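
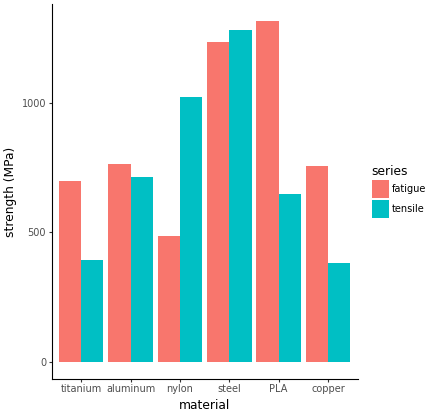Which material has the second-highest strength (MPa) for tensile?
Top 3 for tensile: steel ≈ 1200, nylon ≈ 1000, aluminum ≈ 800.

nylon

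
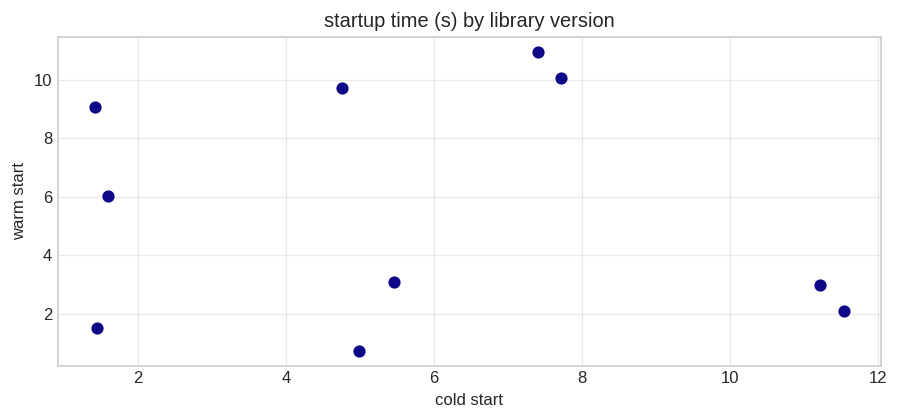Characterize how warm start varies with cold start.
Points are roughly uncorrelated; weak (|r| ≈ 0.1).

no clear correlation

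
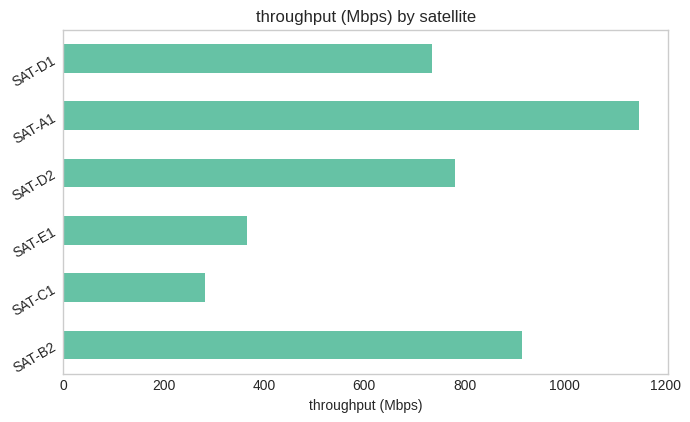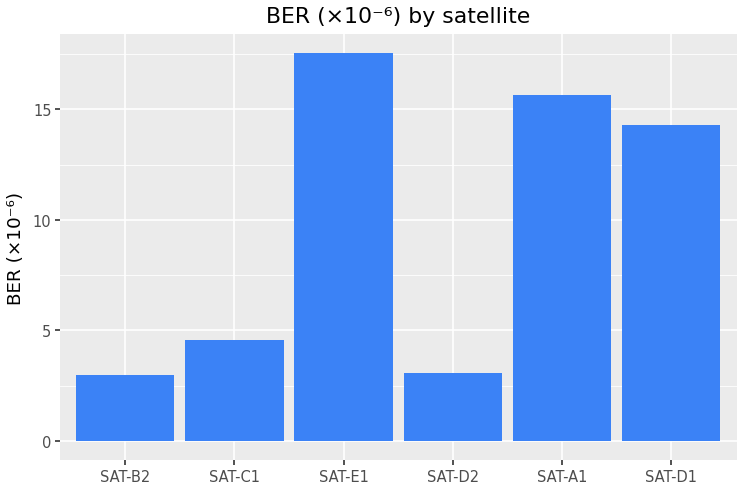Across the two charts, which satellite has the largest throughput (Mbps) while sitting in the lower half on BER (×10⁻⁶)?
SAT-B2

Chart 2 median BER (×10⁻⁶) ≈ 10; below-median satellites: SAT-B2, SAT-C1, SAT-D2. Among those, SAT-B2 has the highest throughput (Mbps) (≈ 1000).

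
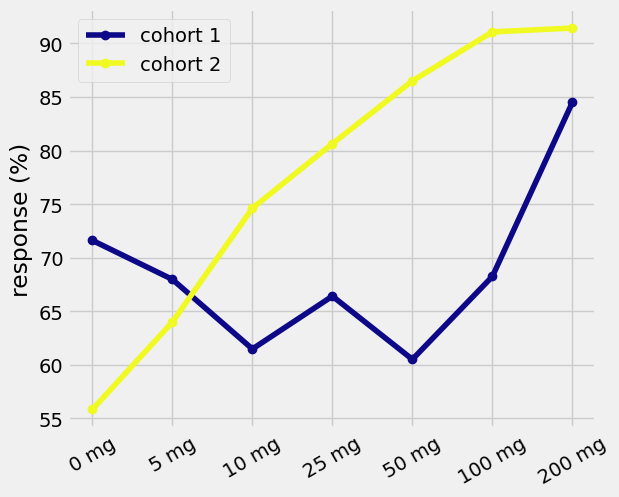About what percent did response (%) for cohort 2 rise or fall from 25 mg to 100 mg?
≈ +12.5%

25 mg ≈ 80, 100 mg ≈ 90; (90 − 80) / 80 ≈ +12.5%.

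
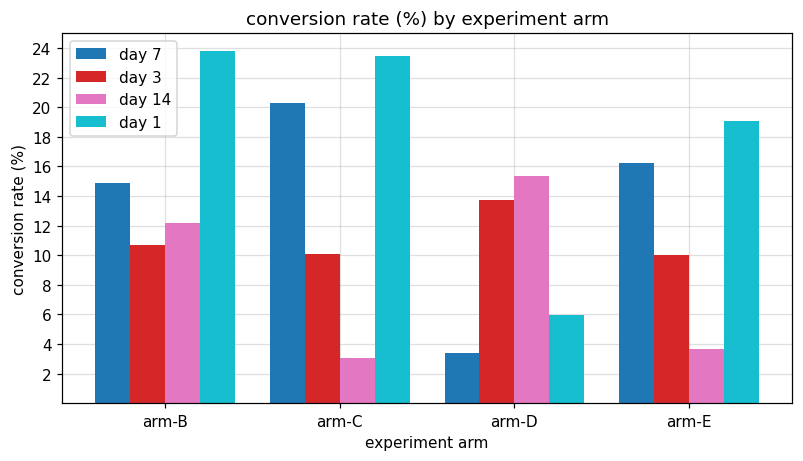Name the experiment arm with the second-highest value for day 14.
arm-B

Top 3 for day 14: arm-D ≈ 16, arm-B ≈ 12, arm-E ≈ 4.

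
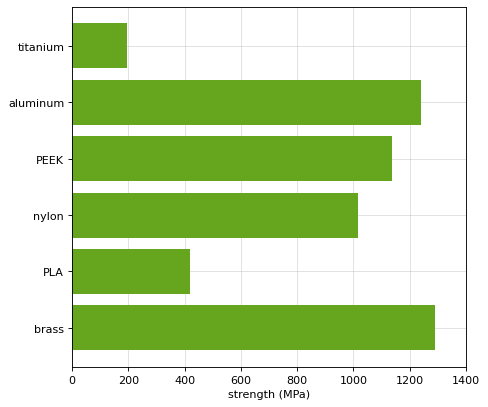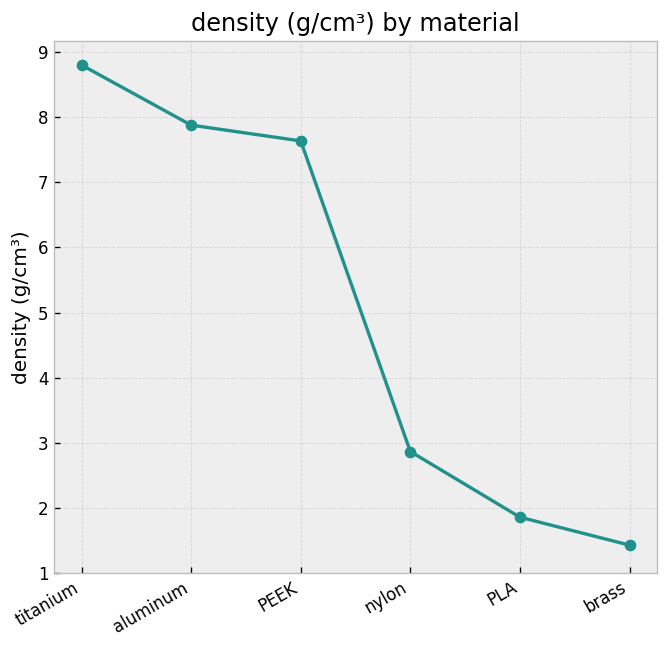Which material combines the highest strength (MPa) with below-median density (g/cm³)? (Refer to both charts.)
brass

Chart 2 median density (g/cm³) ≈ 5; below-median materials: nylon, PLA, brass. Among those, brass has the highest strength (MPa) (≈ 1200).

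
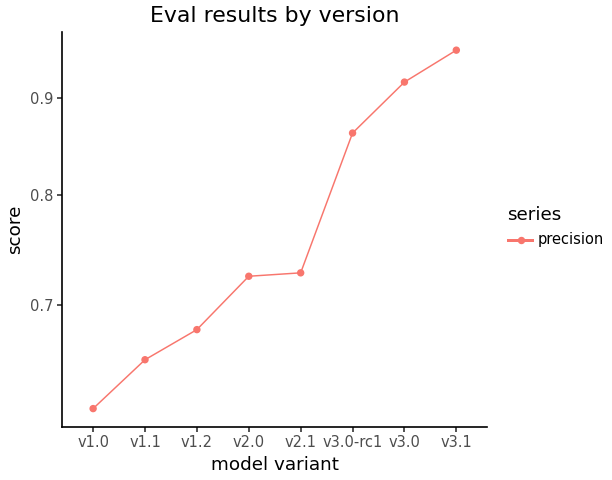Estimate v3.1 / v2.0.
≈ 1.27×

v3.1 ≈ 0.95, v2.0 ≈ 0.75; 0.95/0.75 ≈ 1.27.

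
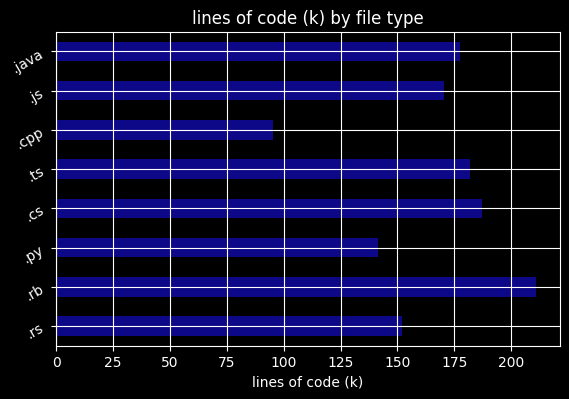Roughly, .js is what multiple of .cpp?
.js ≈ 180, .cpp ≈ 100; 180/100 ≈ 1.8.

≈ 1.8×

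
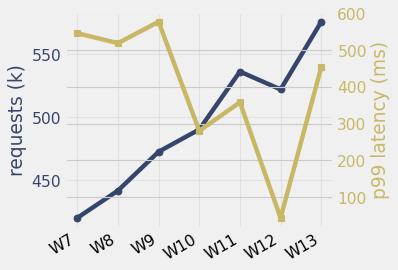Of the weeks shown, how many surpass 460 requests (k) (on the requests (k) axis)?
Above 460: W9, W10, W11, W12, W13.

5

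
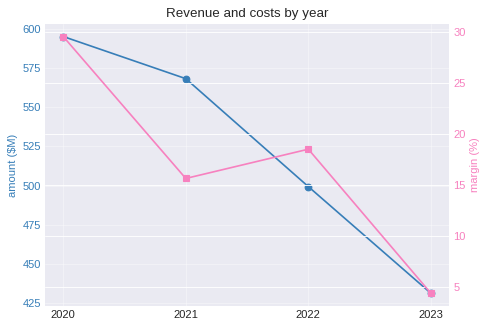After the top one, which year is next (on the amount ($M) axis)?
Top 3 (on the amount ($M) axis): 2020 ≈ 600, 2021 ≈ 560, 2022 ≈ 500.

2021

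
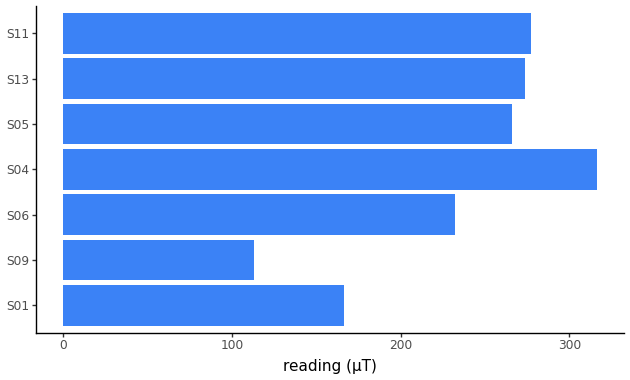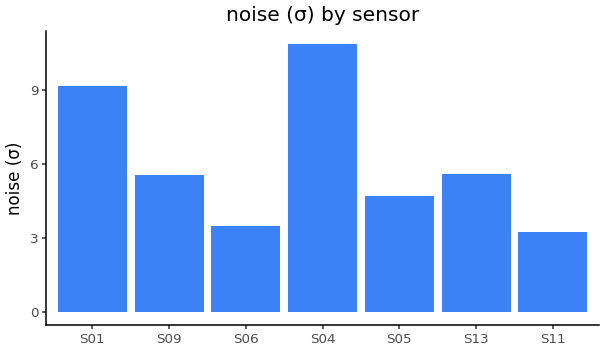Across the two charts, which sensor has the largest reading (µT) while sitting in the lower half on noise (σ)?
Chart 2 median noise (σ) ≈ 6; below-median sensors: S06, S05, S11. Among those, S11 has the highest reading (µT) (≈ 300).

S11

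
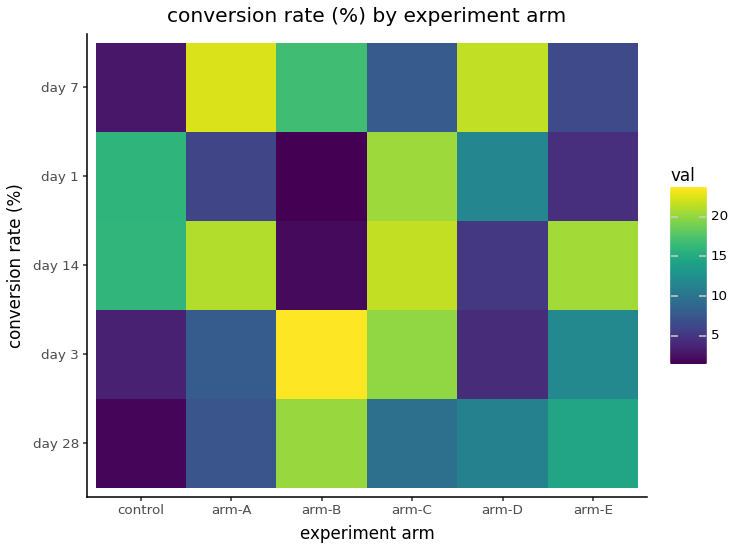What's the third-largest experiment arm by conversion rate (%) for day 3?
arm-E

Top 4 for day 3: arm-B ≈ 24, arm-C ≈ 20, arm-E ≈ 12, arm-A ≈ 8.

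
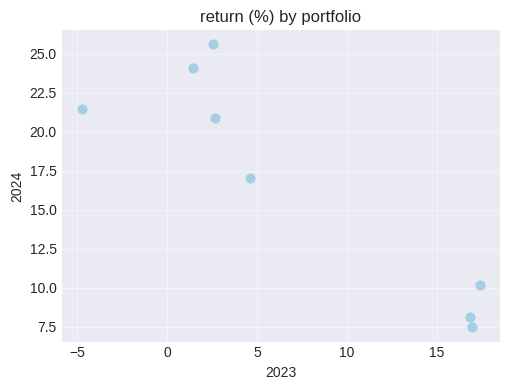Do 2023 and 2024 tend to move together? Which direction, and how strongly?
negative, strong

Points are negatively correlated; strong (|r| ≈ 0.9).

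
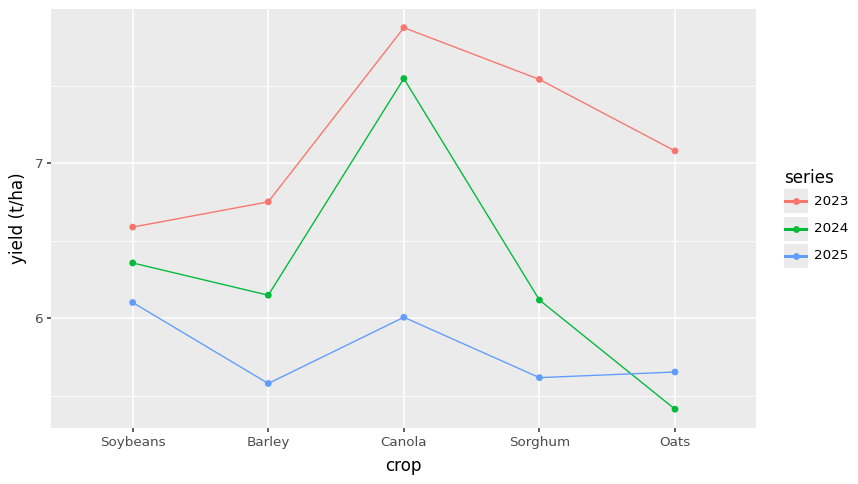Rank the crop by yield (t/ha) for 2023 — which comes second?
Top 3 for 2023: Canola ≈ 8.0, Sorghum ≈ 7.5, Oats ≈ 7.0.

Sorghum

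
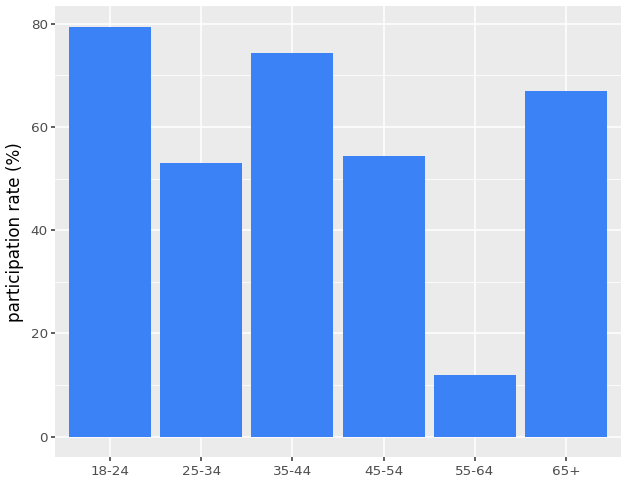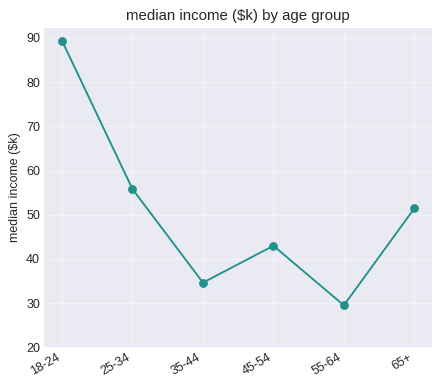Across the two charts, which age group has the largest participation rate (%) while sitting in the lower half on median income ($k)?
35-44

Chart 2 median median income ($k) ≈ 50; below-median age groups: 35-44, 45-54, 55-64. Among those, 35-44 has the highest participation rate (%) (≈ 70).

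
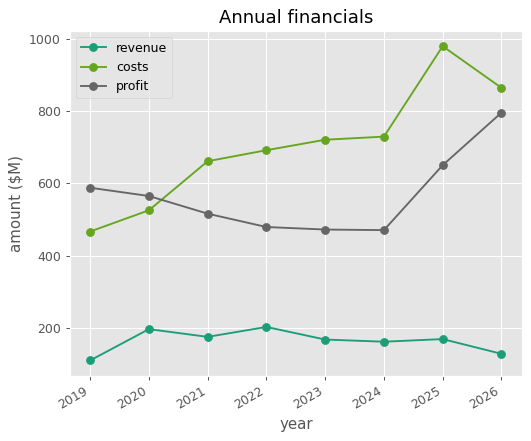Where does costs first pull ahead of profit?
2020: costs ≈ 500 vs profit ≈ 600 (not yet); 2021: costs ≈ 700 vs profit ≈ 500 (first crossover).

2021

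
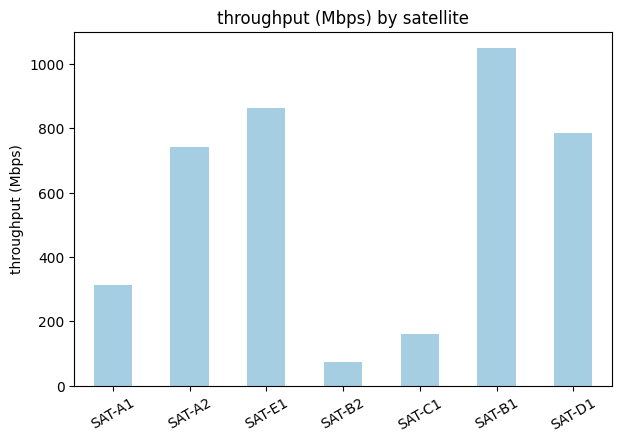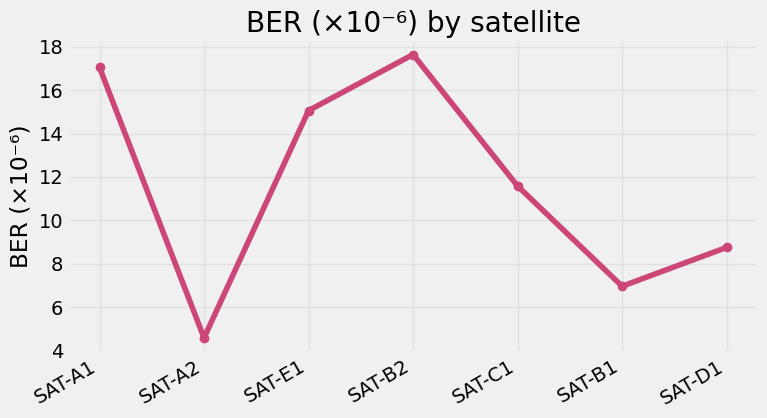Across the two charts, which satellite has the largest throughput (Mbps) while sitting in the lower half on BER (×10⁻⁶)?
Chart 2 median BER (×10⁻⁶) ≈ 12; below-median satellites: SAT-A2, SAT-B1, SAT-D1. Among those, SAT-B1 has the highest throughput (Mbps) (≈ 1000).

SAT-B1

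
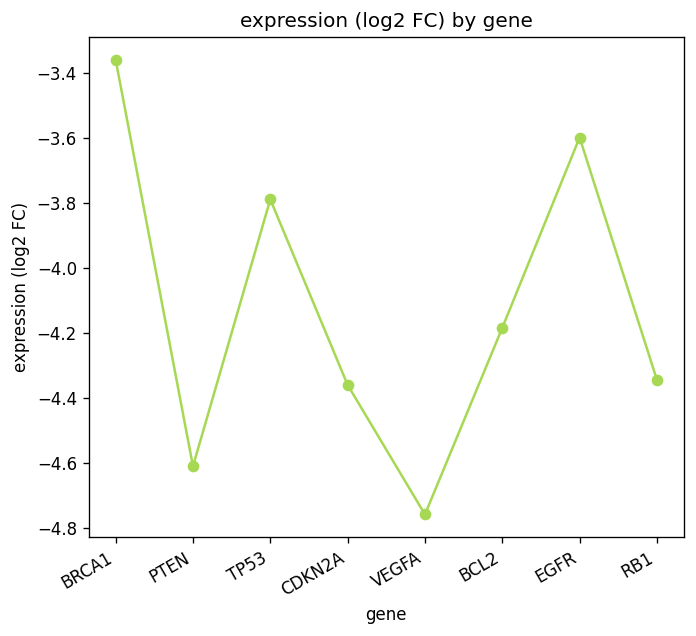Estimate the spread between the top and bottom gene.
≈ 1.4

Max BRCA1 ≈ -3.4, min VEGFA ≈ -4.8; range ≈ 1.4.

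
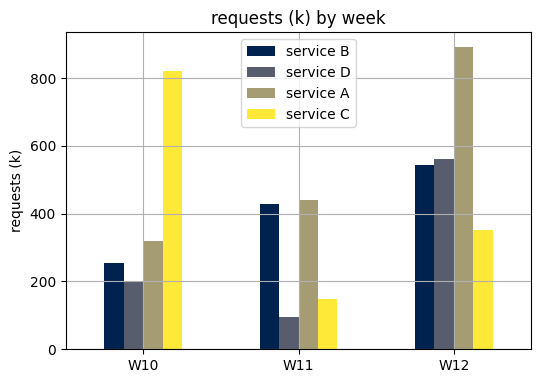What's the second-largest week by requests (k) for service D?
Top 3 for service D: W12 ≈ 600, W10 ≈ 200, W11 ≈ 100.

W10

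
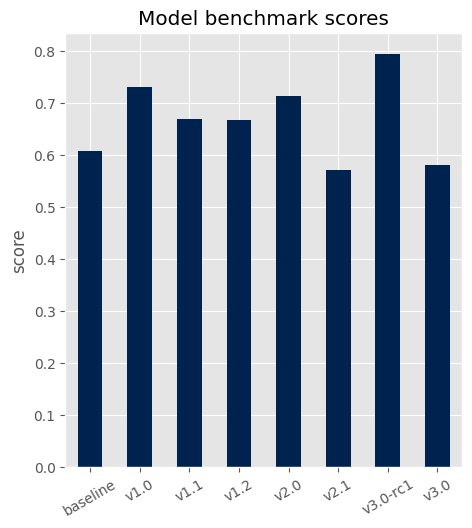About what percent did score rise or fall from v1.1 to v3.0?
≈ -14.3%

v1.1 ≈ 0.7, v3.0 ≈ 0.6; (0.6 − 0.7) / 0.7 ≈ -14.3%.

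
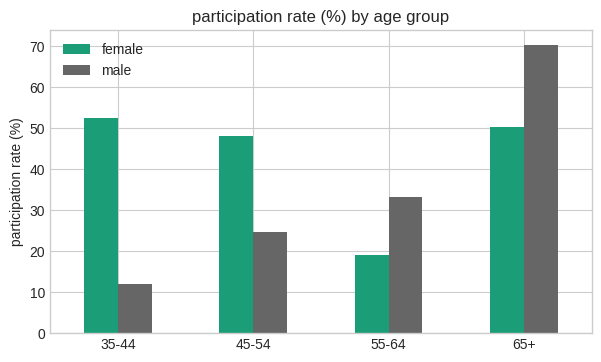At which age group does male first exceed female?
55-64

45-54: male ≈ 20 vs female ≈ 50 (not yet); 55-64: male ≈ 30 vs female ≈ 20 (first crossover).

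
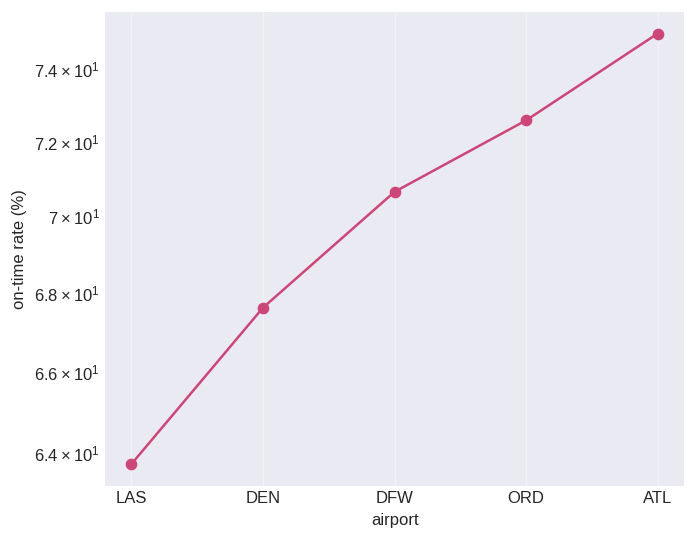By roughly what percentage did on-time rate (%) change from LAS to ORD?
≈ +14.1%

LAS ≈ 64, ORD ≈ 73; (73 − 64) / 64 ≈ +14.1%.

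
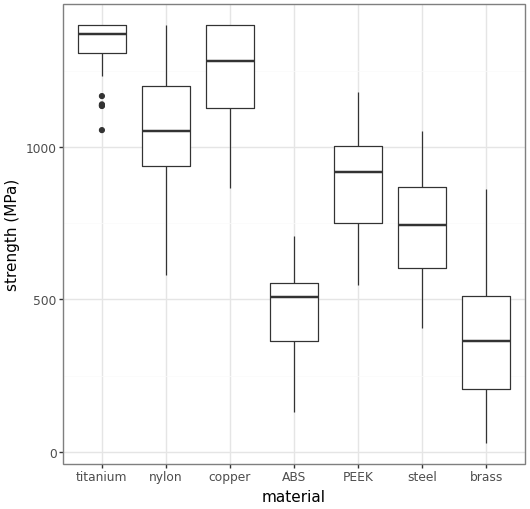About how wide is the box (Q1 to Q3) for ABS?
≈ 200

Q3 ≈ 600, Q1 ≈ 400; IQR ≈ 200.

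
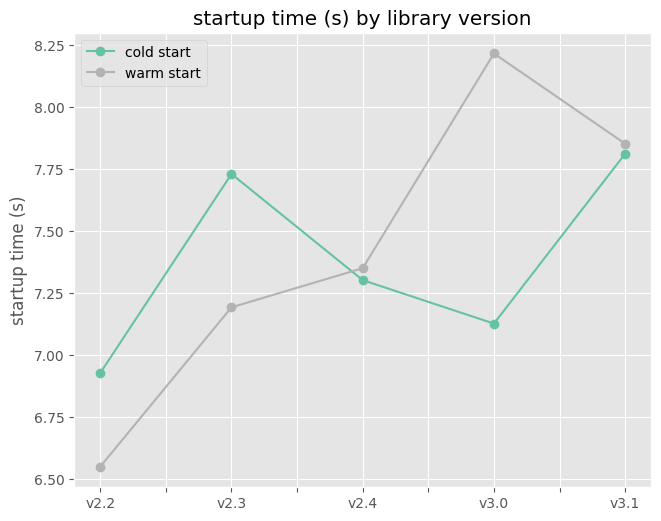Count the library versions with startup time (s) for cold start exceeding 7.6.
Above 7.6: v2.3, v3.1.

2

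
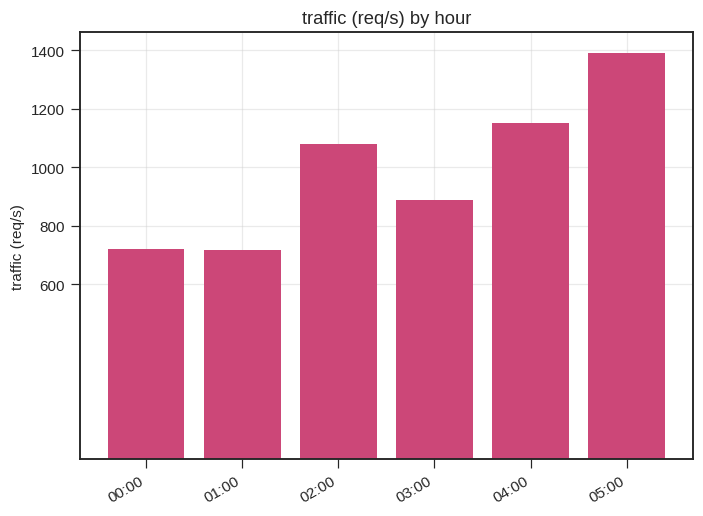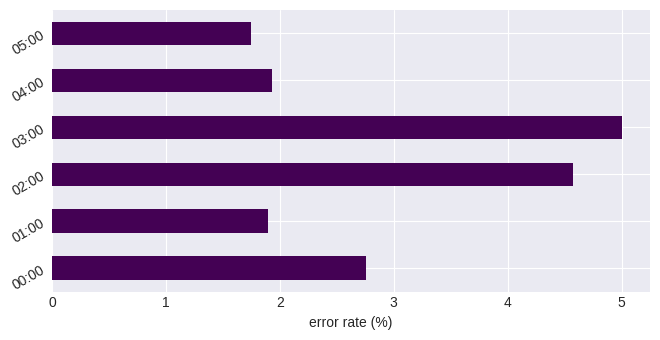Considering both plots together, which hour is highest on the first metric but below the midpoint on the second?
Chart 2 median error rate (%) ≈ 2.5; below-median hours: 01:00, 04:00, 05:00. Among those, 05:00 has the highest traffic (req/s) (≈ 1400).

05:00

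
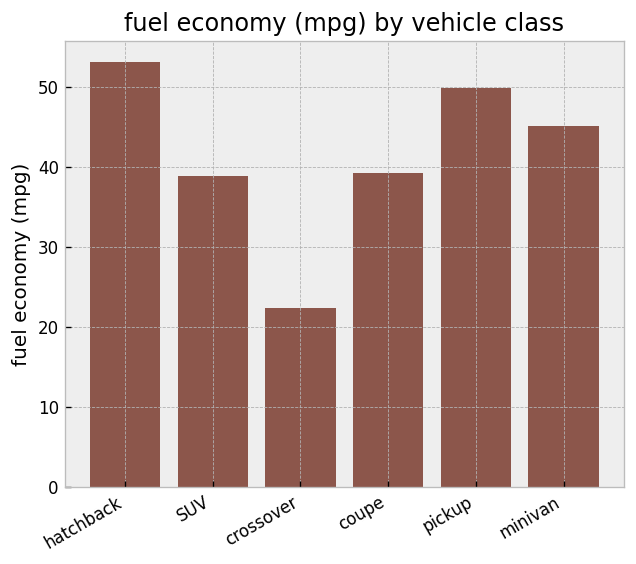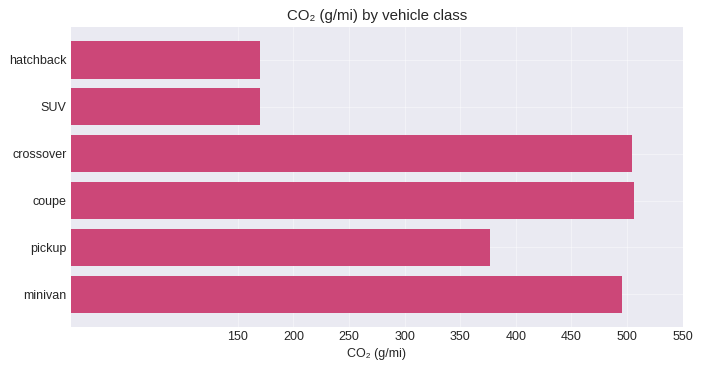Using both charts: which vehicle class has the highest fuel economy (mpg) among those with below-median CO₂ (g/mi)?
hatchback

Chart 2 median CO₂ (g/mi) ≈ 450; below-median vehicle classes: hatchback, SUV, pickup. Among those, hatchback has the highest fuel economy (mpg) (≈ 55).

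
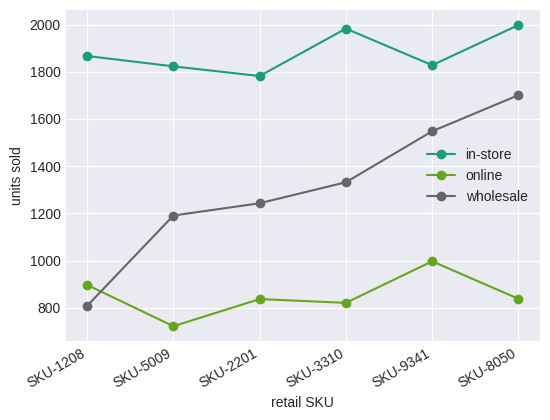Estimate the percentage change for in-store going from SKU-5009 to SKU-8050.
≈ +11.1%

SKU-5009 ≈ 1800, SKU-8050 ≈ 2000; (2000 − 1800) / 1800 ≈ +11.1%.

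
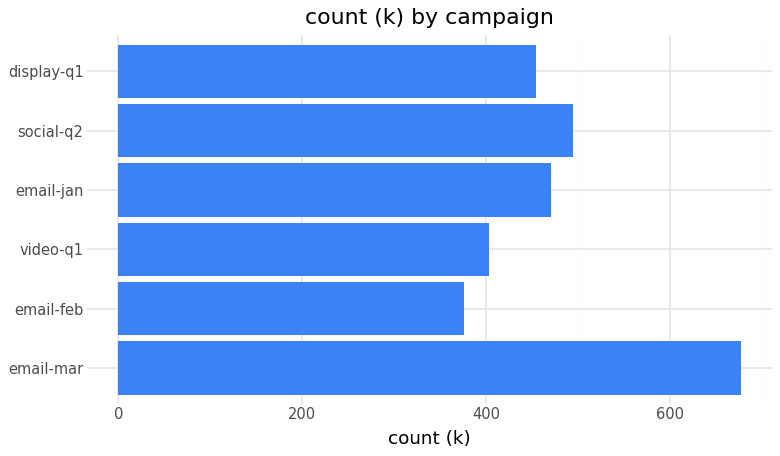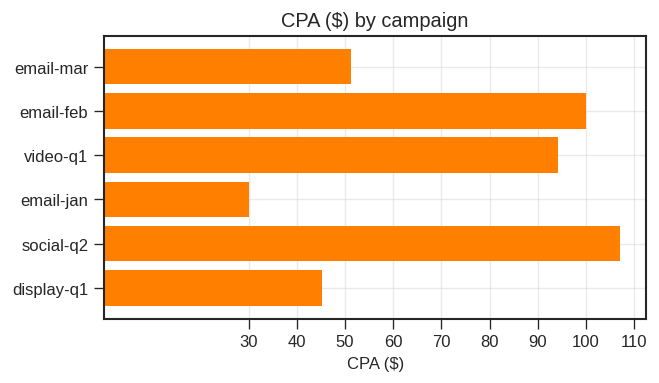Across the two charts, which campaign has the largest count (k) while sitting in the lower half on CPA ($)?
Chart 2 median CPA ($) ≈ 70; below-median campaigns: email-mar, email-jan, display-q1. Among those, email-mar has the highest count (k) (≈ 700).

email-mar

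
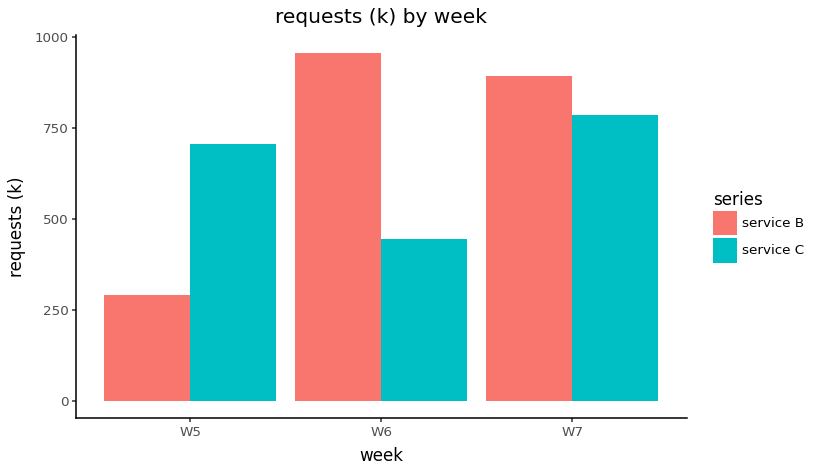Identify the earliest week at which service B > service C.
W6

W5: service B ≈ 300 vs service C ≈ 700 (not yet); W6: service B ≈ 1000 vs service C ≈ 400 (first crossover).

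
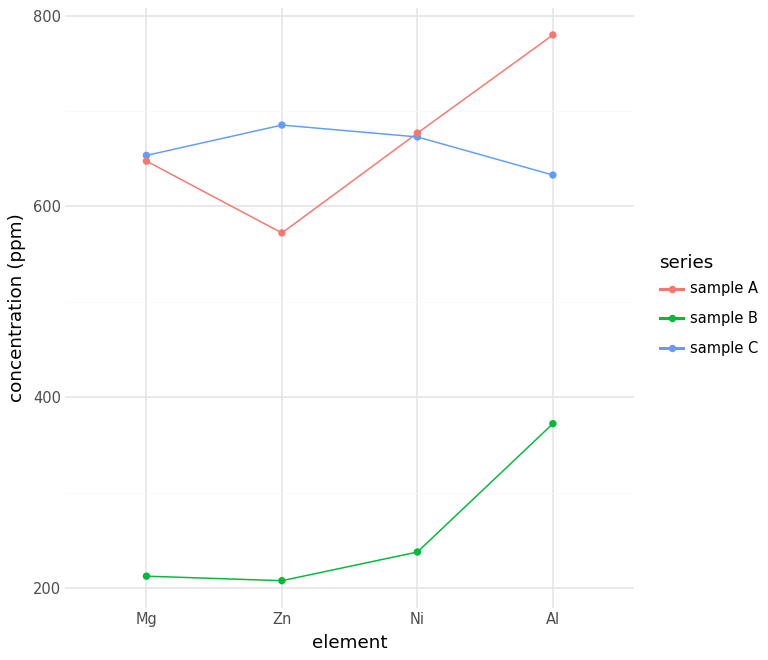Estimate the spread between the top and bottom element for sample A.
Max Al ≈ 800, min Zn ≈ 550; range ≈ 250.

≈ 250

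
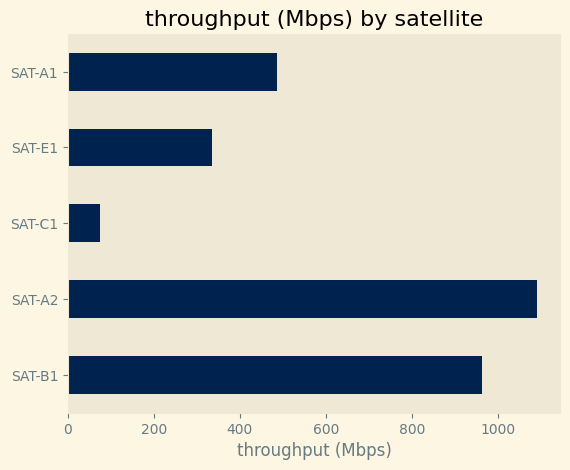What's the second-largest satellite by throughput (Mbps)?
Top 3: SAT-A2 ≈ 1100, SAT-B1 ≈ 1000, SAT-A1 ≈ 500.

SAT-B1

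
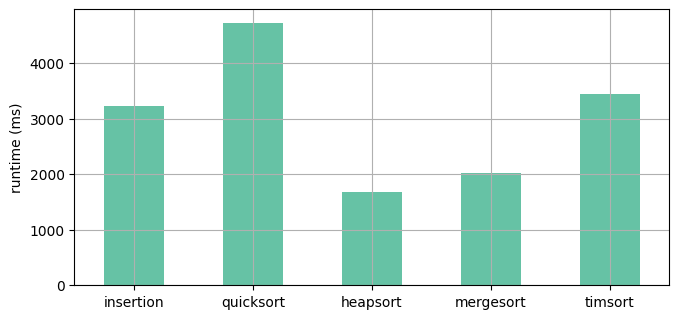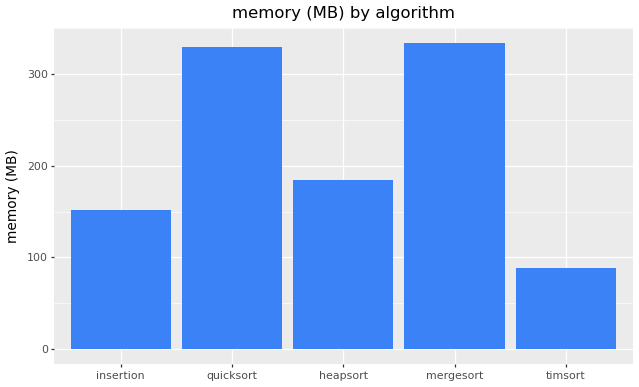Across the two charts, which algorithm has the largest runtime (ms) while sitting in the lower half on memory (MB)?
timsort

Chart 2 median memory (MB) ≈ 200; below-median algorithms: insertion, timsort. Among those, timsort has the highest runtime (ms) (≈ 3500).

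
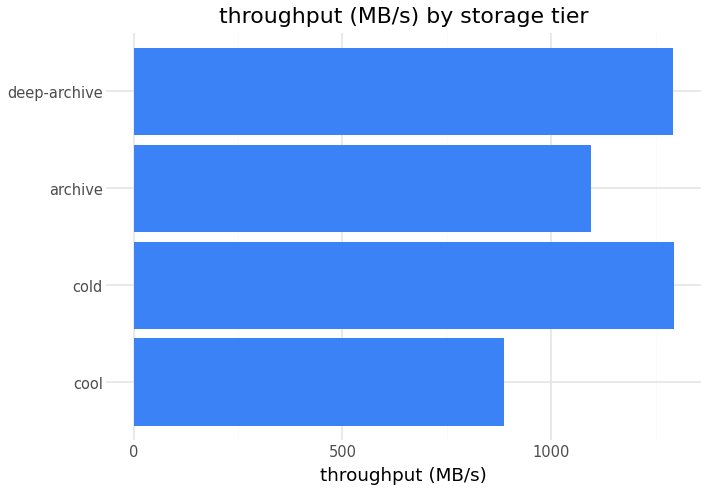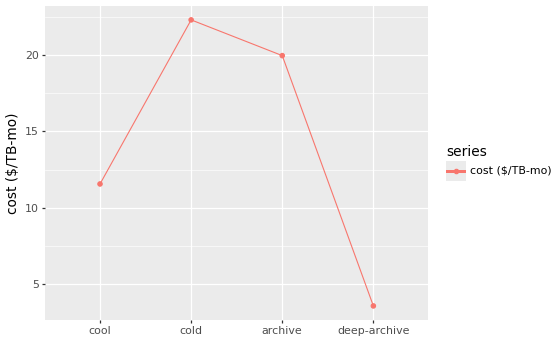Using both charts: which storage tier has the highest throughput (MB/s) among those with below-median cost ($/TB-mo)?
Chart 2 median cost ($/TB-mo) ≈ 15; below-median storage tiers: cool, deep-archive. Among those, deep-archive has the highest throughput (MB/s) (≈ 1200).

deep-archive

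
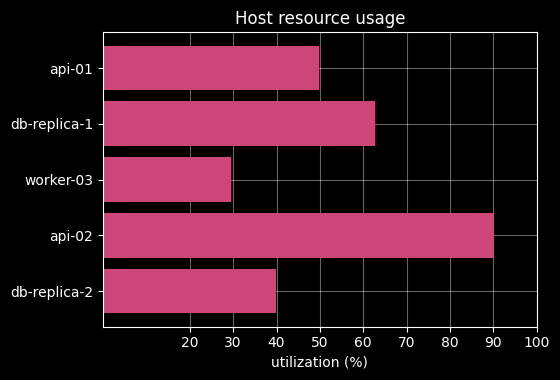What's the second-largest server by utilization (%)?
Top 3: api-02 ≈ 90, db-replica-1 ≈ 60, api-01 ≈ 50.

db-replica-1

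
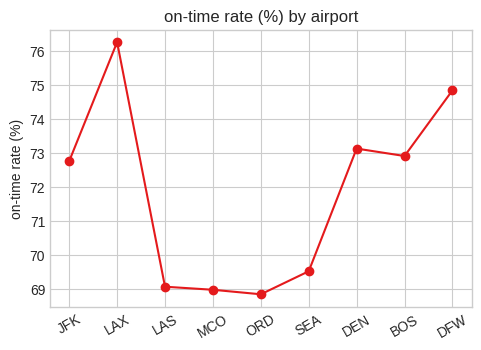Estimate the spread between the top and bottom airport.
≈ 7

Max LAX ≈ 76, min ORD ≈ 69; range ≈ 7.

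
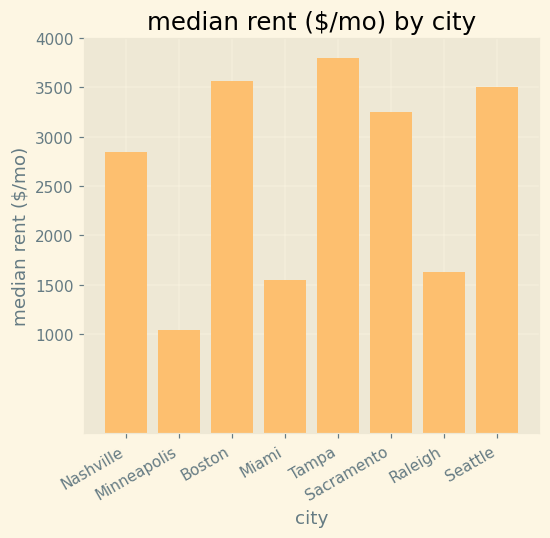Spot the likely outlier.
Minneapolis

Minneapolis ≈ 1000; the rest sit between ≈ 1500 and ≈ 4000.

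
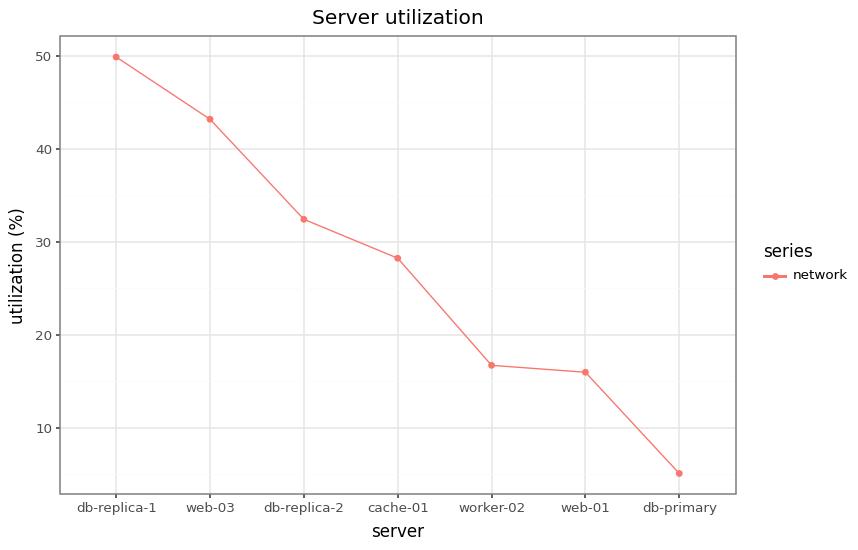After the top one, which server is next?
web-03

Top 3: db-replica-1 ≈ 50, web-03 ≈ 45, db-replica-2 ≈ 30.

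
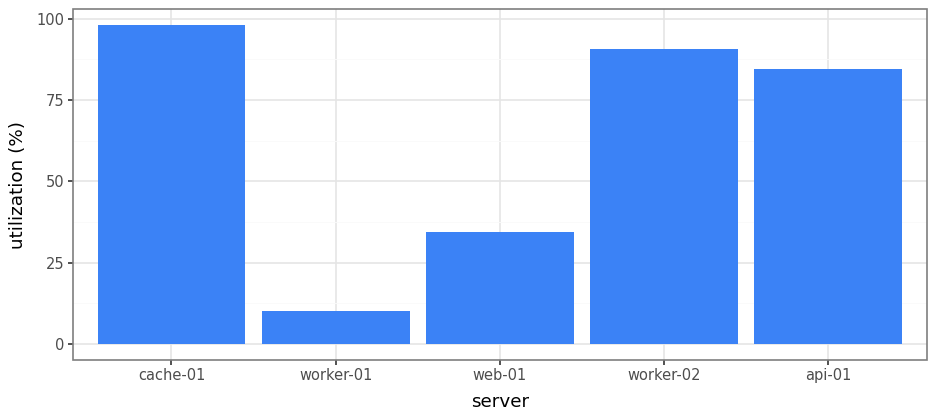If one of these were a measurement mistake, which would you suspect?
worker-01

worker-01 ≈ 10; the rest sit between ≈ 30 and ≈ 100.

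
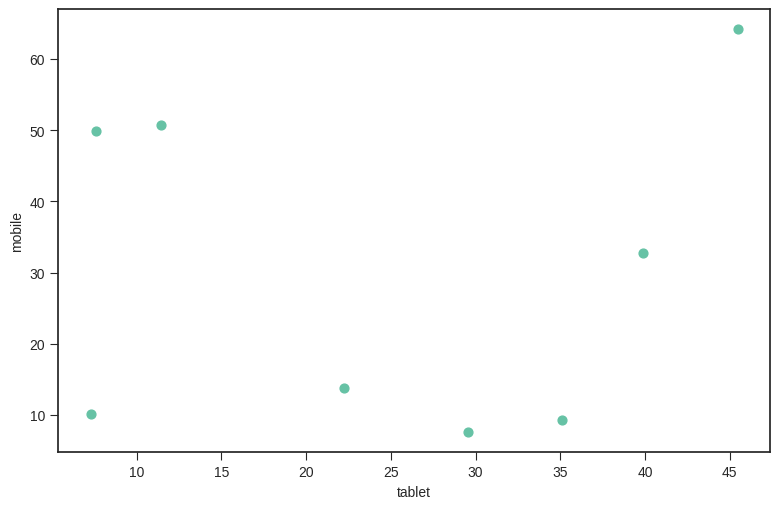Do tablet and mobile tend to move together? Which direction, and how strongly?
no clear correlation

Points are roughly uncorrelated; weak (|r| ≈ 0.1).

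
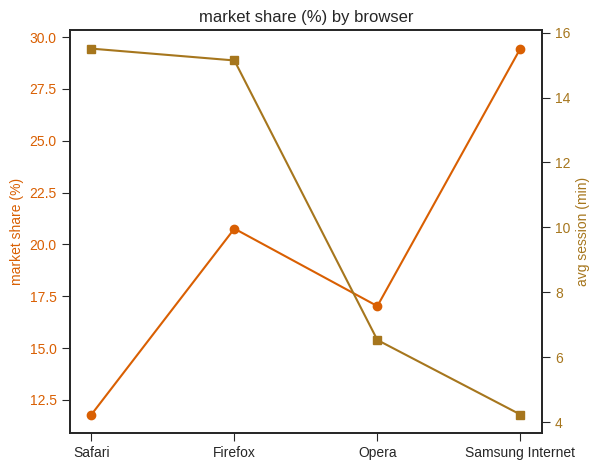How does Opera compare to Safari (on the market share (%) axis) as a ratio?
Opera ≈ 18, Safari ≈ 12; 18/12 ≈ 1.5.

≈ 1.5×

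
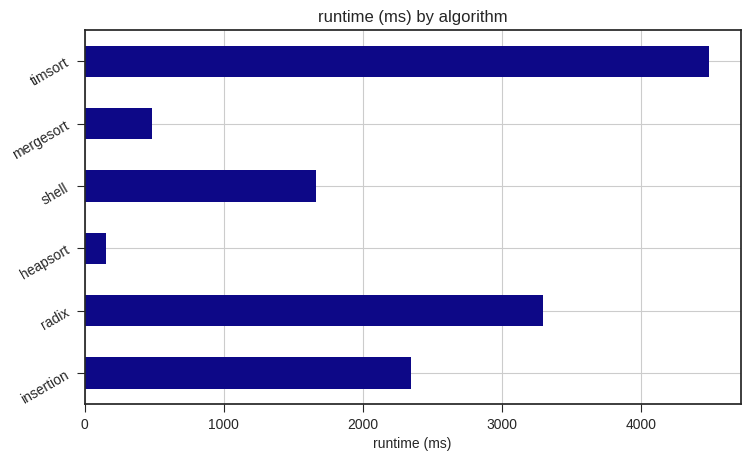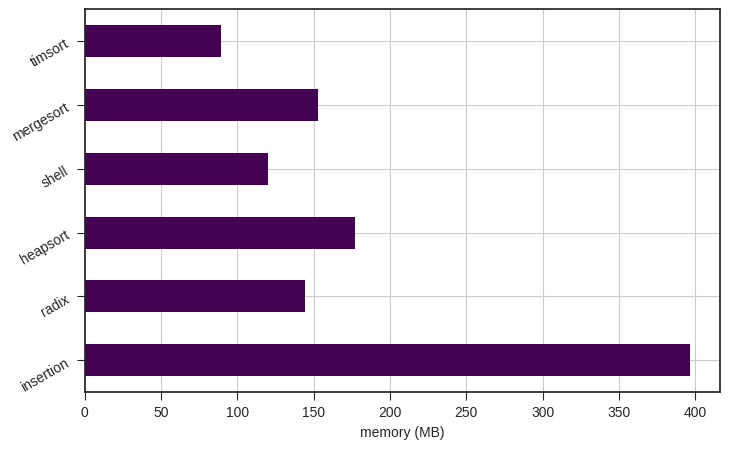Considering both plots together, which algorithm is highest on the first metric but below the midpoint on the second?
Chart 2 median memory (MB) ≈ 150; below-median algorithms: radix, shell, timsort. Among those, timsort has the highest runtime (ms) (≈ 4500).

timsort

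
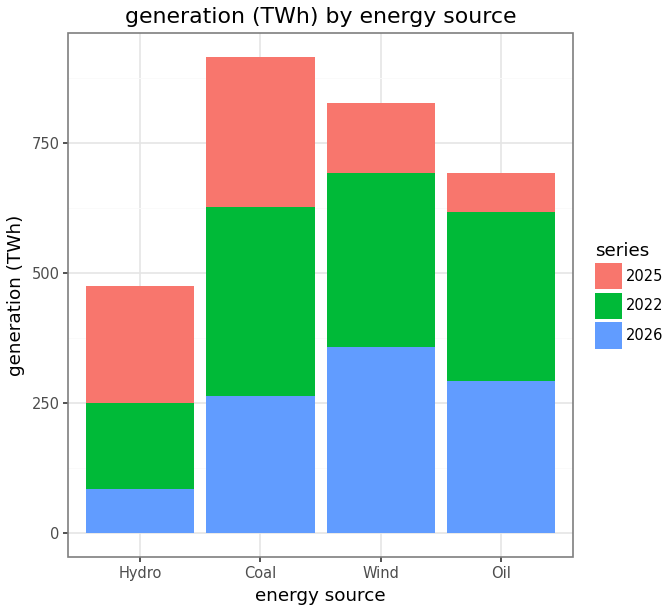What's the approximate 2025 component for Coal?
2025 top ≈ 900, bottom ≈ 600; segment ≈ 300.

≈ 300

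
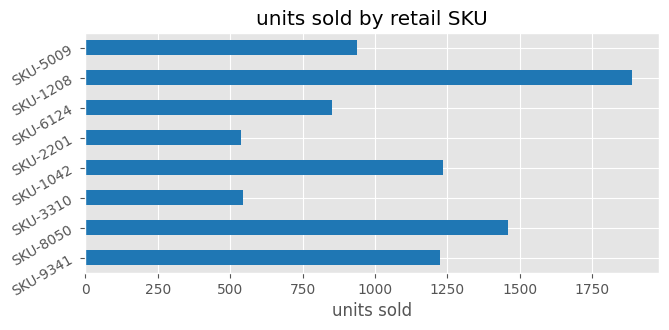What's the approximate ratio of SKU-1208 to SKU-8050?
≈ 1.29×

SKU-1208 ≈ 1800, SKU-8050 ≈ 1400; 1800/1400 ≈ 1.29.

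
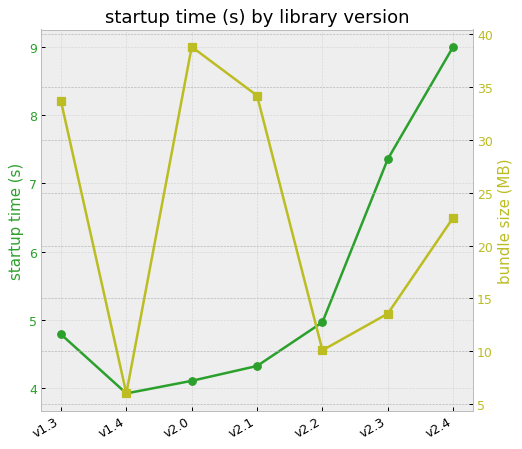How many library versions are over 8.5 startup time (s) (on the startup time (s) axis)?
Above 8.5: v2.4.

1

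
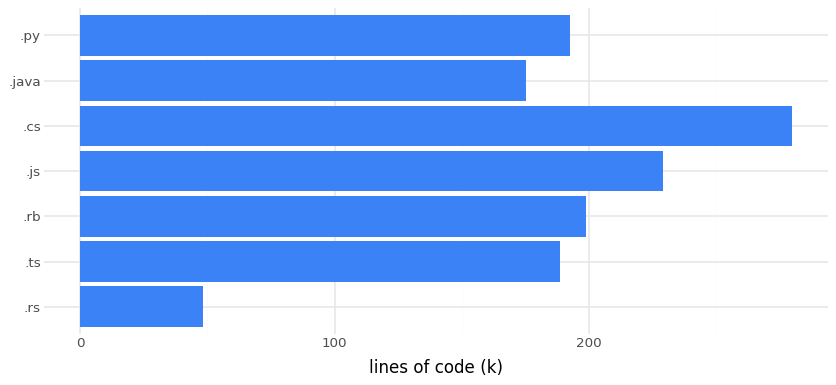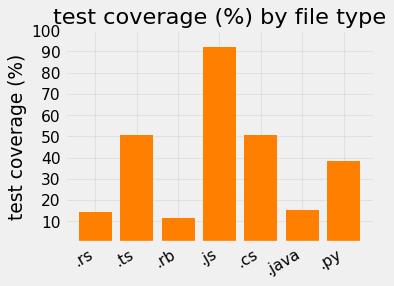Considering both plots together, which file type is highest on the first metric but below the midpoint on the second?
Chart 2 median test coverage (%) ≈ 40; below-median file types: .rs, .rb, .java. Among those, .rb has the highest lines of code (k) (≈ 200).

.rb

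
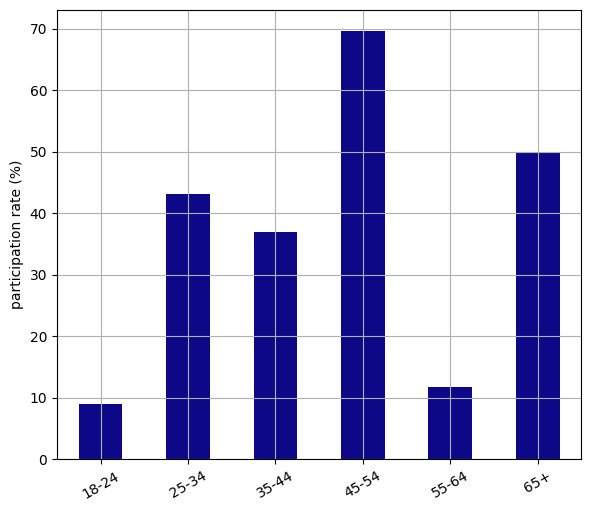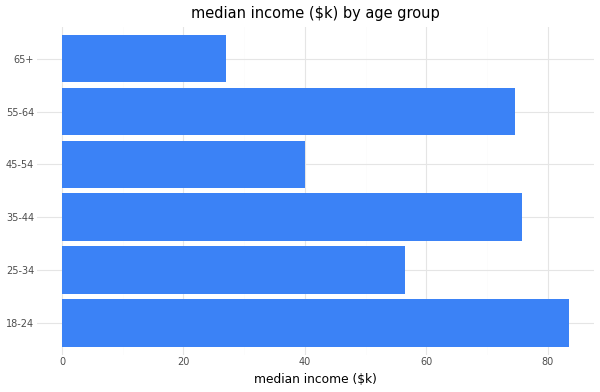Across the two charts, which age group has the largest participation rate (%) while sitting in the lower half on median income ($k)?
45-54

Chart 2 median median income ($k) ≈ 70; below-median age groups: 25-34, 45-54, 65+. Among those, 45-54 has the highest participation rate (%) (≈ 70).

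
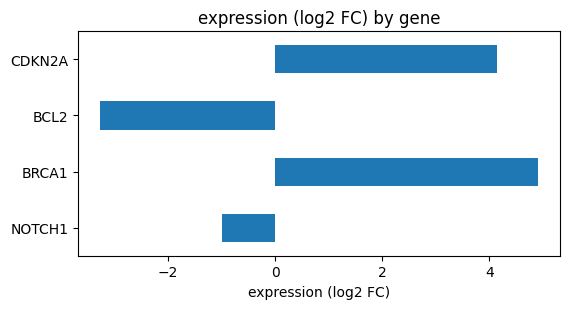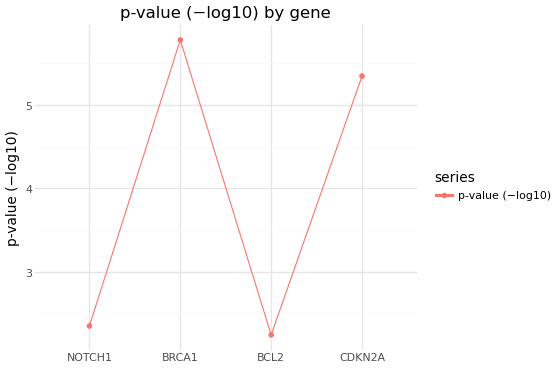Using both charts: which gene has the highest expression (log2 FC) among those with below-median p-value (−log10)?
Chart 2 median p-value (−log10) ≈ 4; below-median genes: NOTCH1, BCL2. Among those, NOTCH1 has the highest expression (log2 FC) (≈ -1).

NOTCH1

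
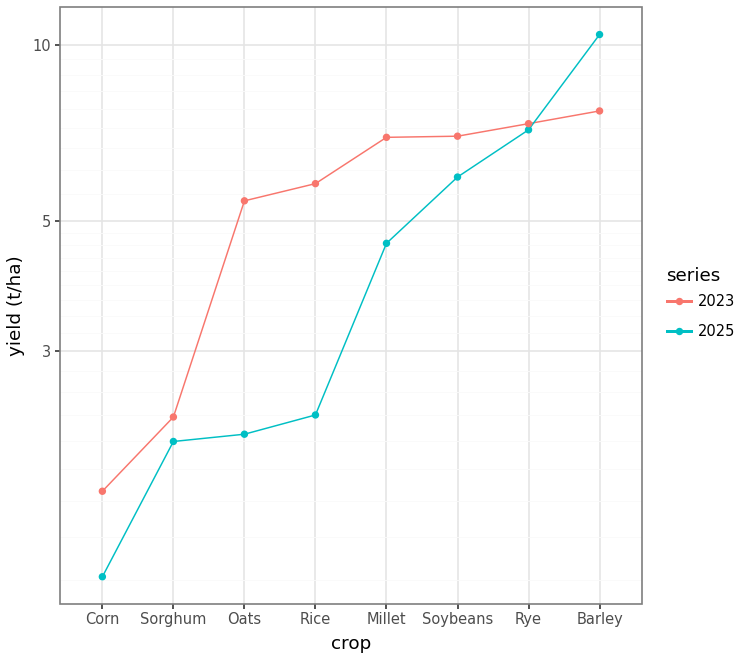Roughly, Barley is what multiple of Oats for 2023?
≈ 1.6×

Barley ≈ 8, Oats ≈ 5; 8/5 ≈ 1.6.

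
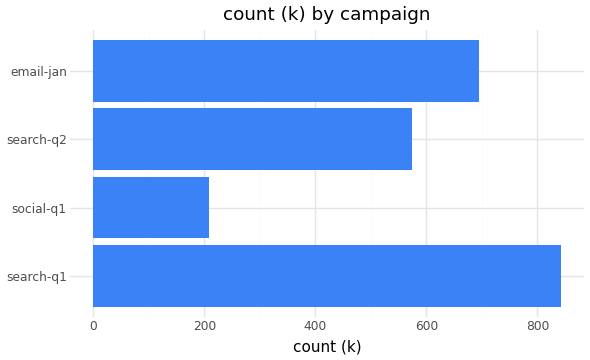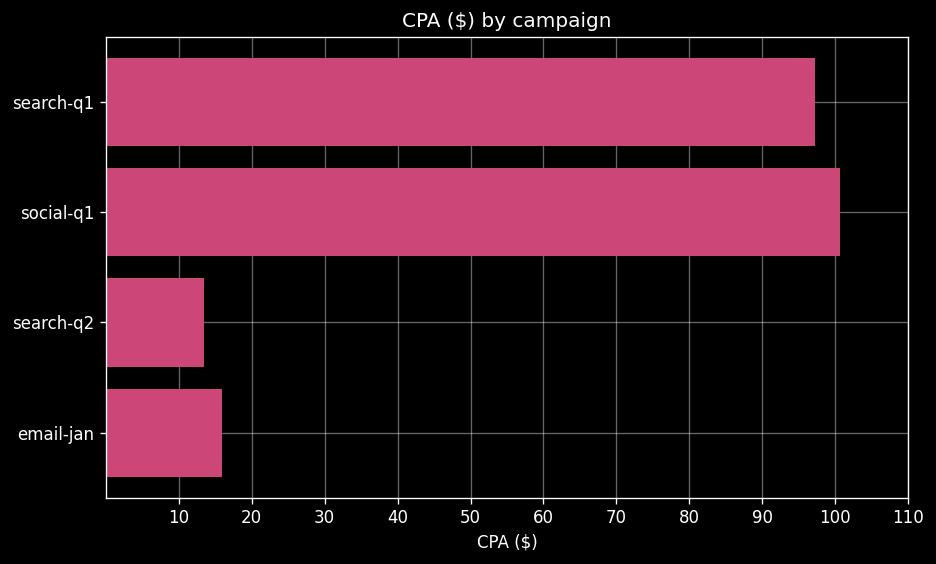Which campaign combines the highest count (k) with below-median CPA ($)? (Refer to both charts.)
email-jan

Chart 2 median CPA ($) ≈ 60; below-median campaigns: search-q2, email-jan. Among those, email-jan has the highest count (k) (≈ 700).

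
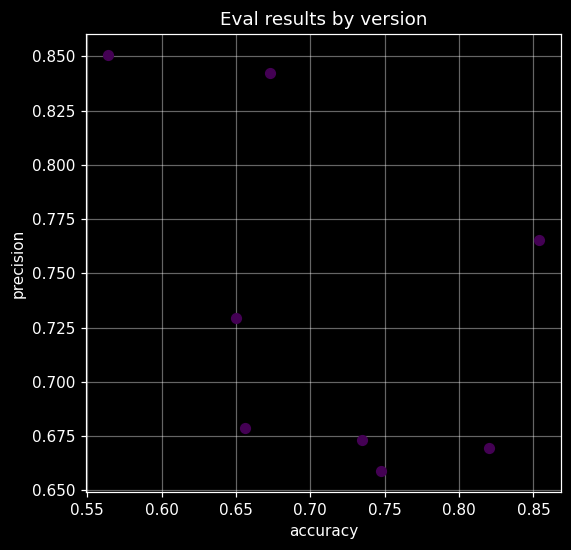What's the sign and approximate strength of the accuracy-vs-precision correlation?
negative, moderate

Points are negatively correlated; moderate (|r| ≈ 0.5).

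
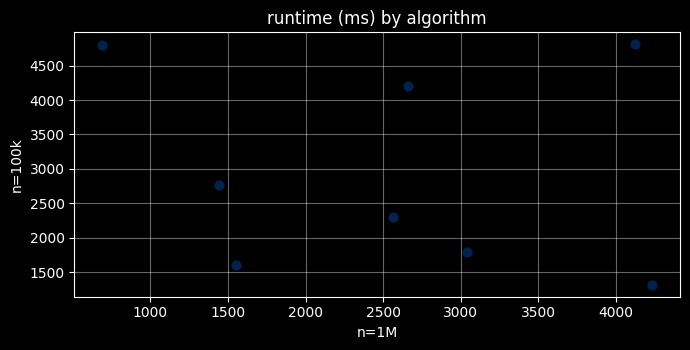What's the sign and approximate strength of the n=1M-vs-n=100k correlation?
Points are roughly uncorrelated; weak (|r| ≈ 0.2).

no clear correlation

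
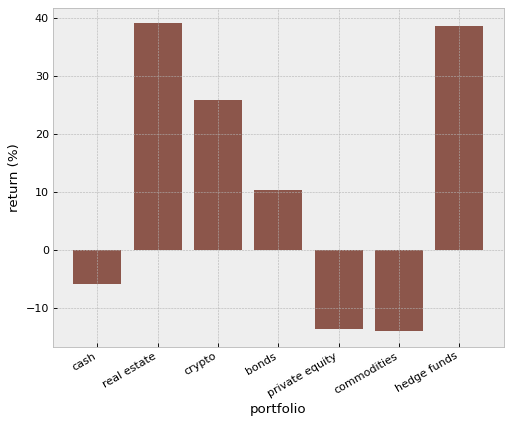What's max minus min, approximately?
Max real estate ≈ 40, min commodities ≈ -15; range ≈ 55.

≈ 55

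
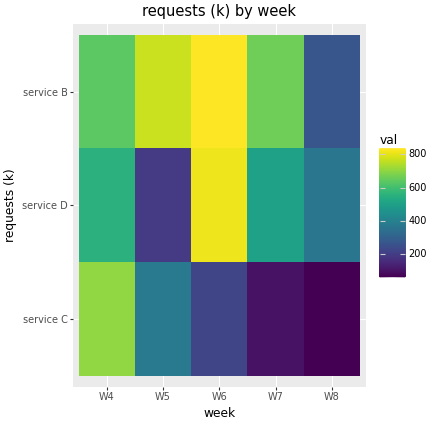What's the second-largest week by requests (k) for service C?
Top 3 for service C: W4 ≈ 700, W5 ≈ 400, W6 ≈ 200.

W5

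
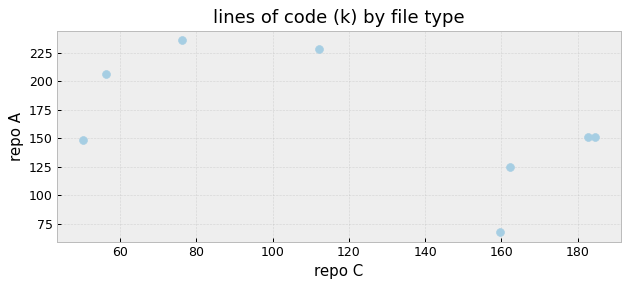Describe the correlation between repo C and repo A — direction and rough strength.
negative, moderate

Points are negatively correlated; moderate (|r| ≈ 0.6).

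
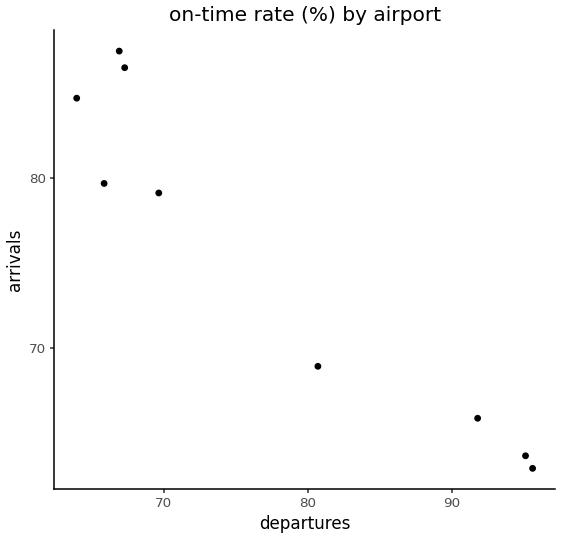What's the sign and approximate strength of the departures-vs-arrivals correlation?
negative, strong

Points are negatively correlated; strong (|r| ≈ 1.0).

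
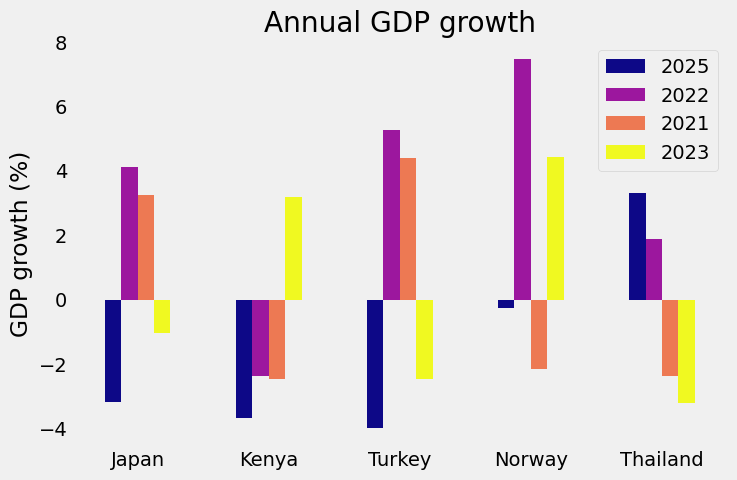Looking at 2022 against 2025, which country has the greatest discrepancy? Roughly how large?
Turkey: 2022 ≈ 5, 2025 ≈ -4 → gap ≈ 9. Next-largest (Norway) is only ≈ 7.

Turkey, ≈ 9 %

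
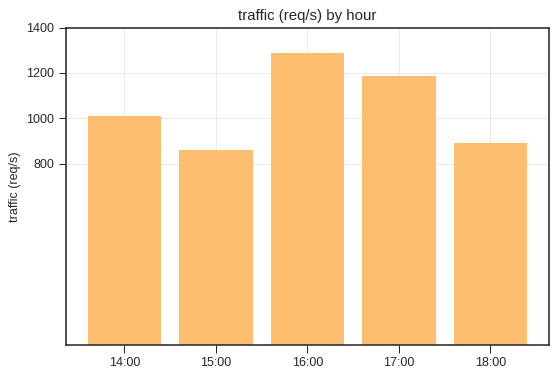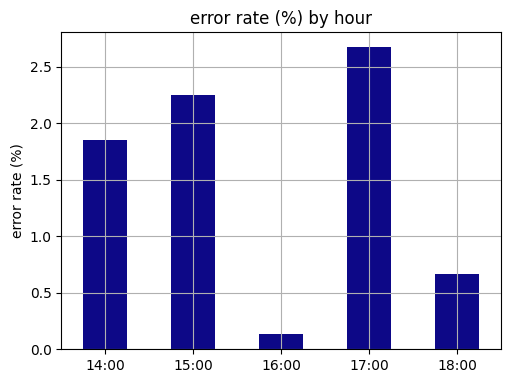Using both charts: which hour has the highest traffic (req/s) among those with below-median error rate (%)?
16:00

Chart 2 median error rate (%) ≈ 2; below-median hours: 16:00, 18:00. Among those, 16:00 has the highest traffic (req/s) (≈ 1200).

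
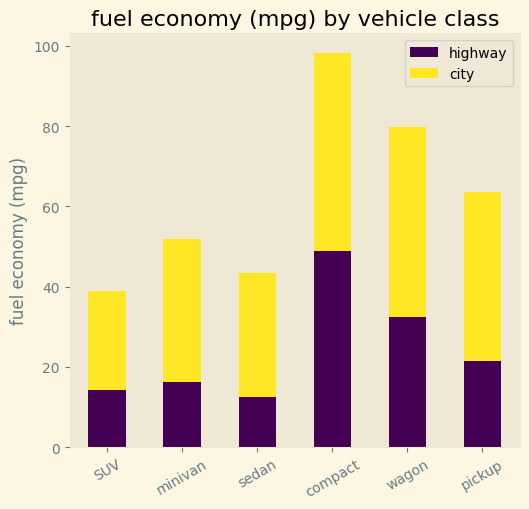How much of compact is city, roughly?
city top ≈ 100, bottom ≈ 50; segment ≈ 50.

≈ 50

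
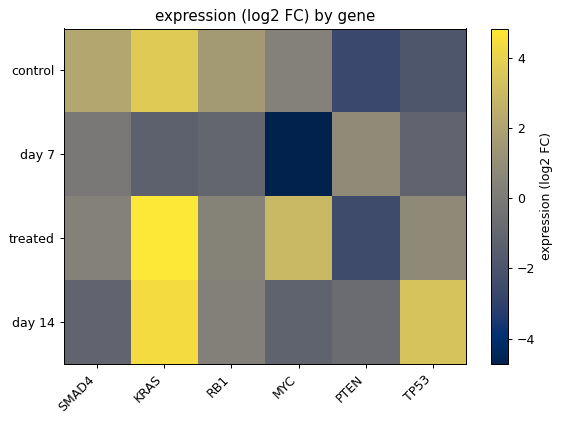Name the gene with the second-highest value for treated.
MYC

Top 3 for treated: KRAS ≈ 5, MYC ≈ 3, TP53 ≈ 1.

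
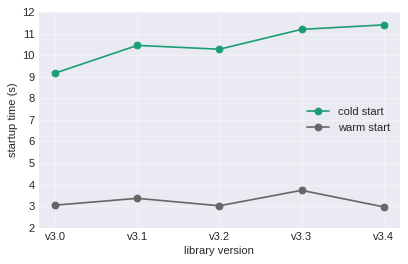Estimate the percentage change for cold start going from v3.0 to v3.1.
v3.0 ≈ 9, v3.1 ≈ 10; (10 − 9) / 9 ≈ +11.1%.

≈ +11.1%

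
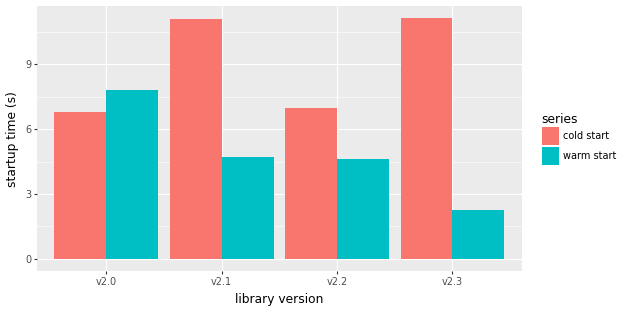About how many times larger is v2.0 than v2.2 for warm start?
v2.0 ≈ 8, v2.2 ≈ 5; 8/5 ≈ 1.6.

≈ 1.6×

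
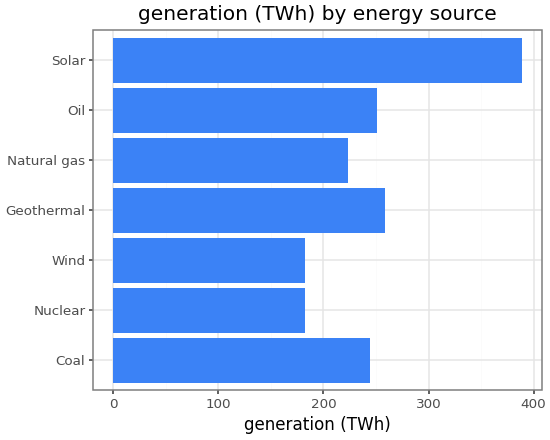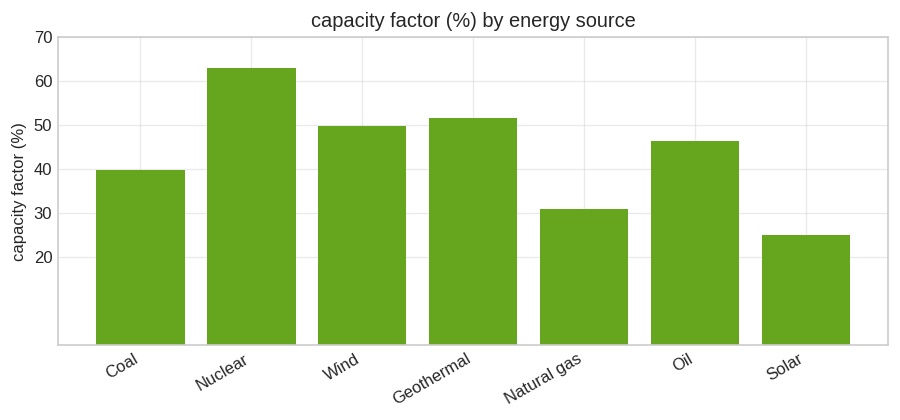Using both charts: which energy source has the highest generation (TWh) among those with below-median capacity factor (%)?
Chart 2 median capacity factor (%) ≈ 50; below-median energy sources: Coal, Natural gas, Solar. Among those, Solar has the highest generation (TWh) (≈ 400).

Solar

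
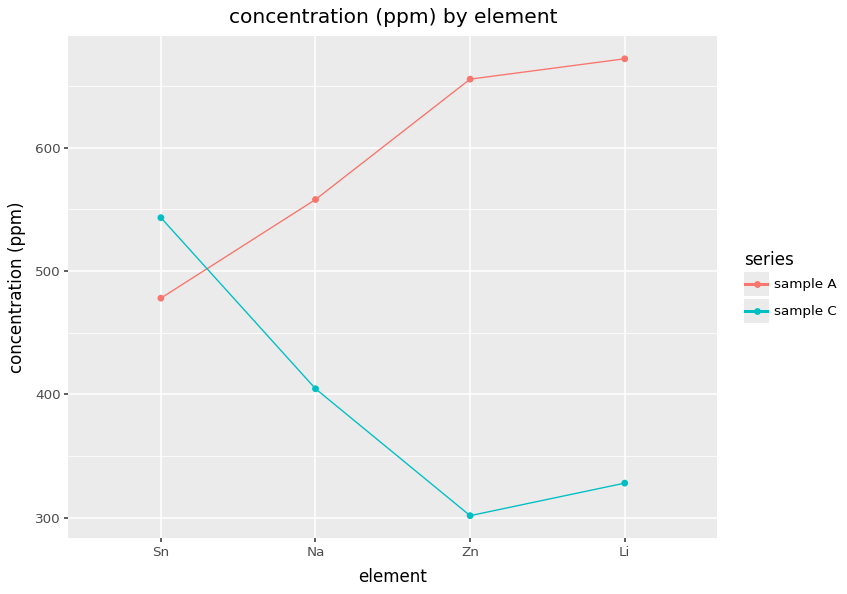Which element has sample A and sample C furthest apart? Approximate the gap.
Zn: sample A ≈ 650, sample C ≈ 300 → gap ≈ 350. Next-largest (Li) is only ≈ 300.

Zn, ≈ 350 ppm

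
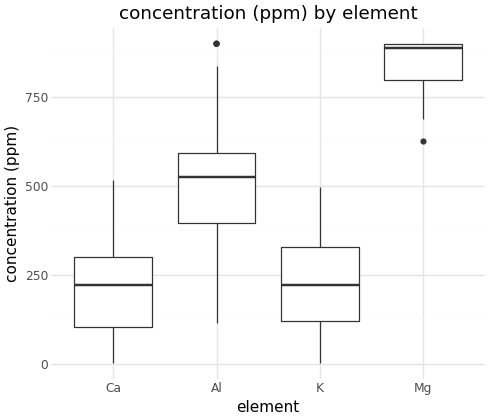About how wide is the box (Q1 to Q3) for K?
≈ 200

Q3 ≈ 300, Q1 ≈ 100; IQR ≈ 200.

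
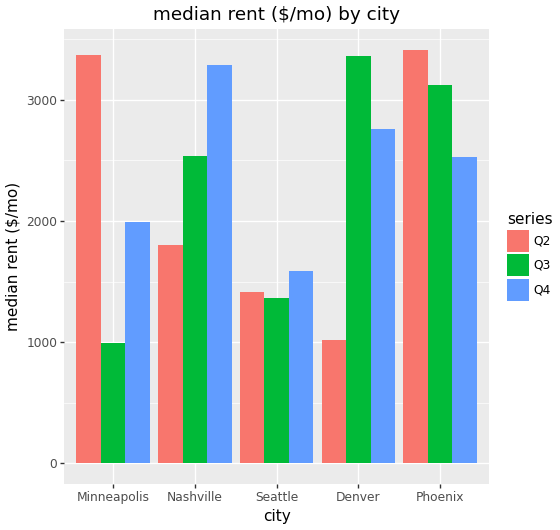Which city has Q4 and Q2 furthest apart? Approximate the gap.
Denver: Q4 ≈ 3000, Q2 ≈ 1000 → gap ≈ 2000. Next-largest (Nashville) is only ≈ 1500.

Denver, ≈ 2000 $/mo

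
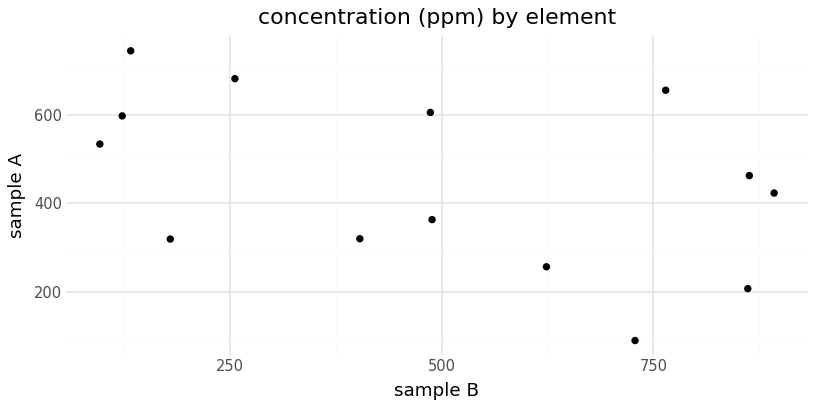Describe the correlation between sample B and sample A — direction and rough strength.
negative, moderate

Points are negatively correlated; moderate (|r| ≈ 0.5).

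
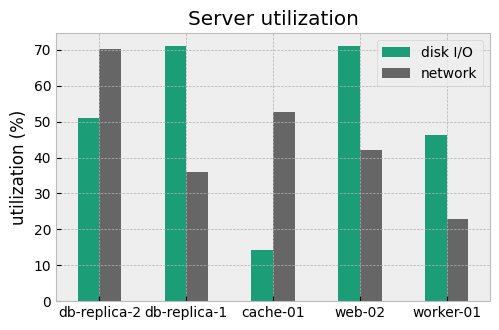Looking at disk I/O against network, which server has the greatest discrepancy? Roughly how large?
cache-01: disk I/O ≈ 10, network ≈ 50 → gap ≈ 40. Next-largest (db-replica-1) is only ≈ 30.

cache-01, ≈ 40 %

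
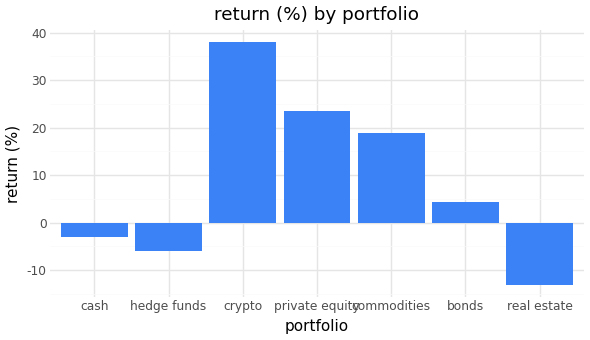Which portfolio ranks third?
commodities

Top 4: crypto ≈ 40, private equity ≈ 25, commodities ≈ 20, bonds ≈ 5.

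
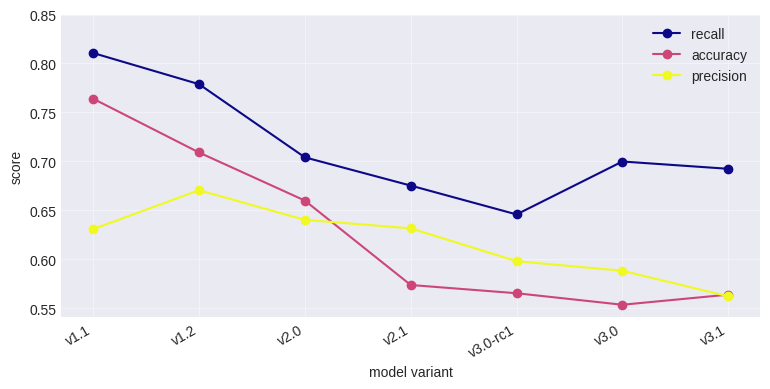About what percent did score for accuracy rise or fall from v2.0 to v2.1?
v2.0 ≈ 0.65, v2.1 ≈ 0.55; (0.55 − 0.65) / 0.65 ≈ -15.4%.

≈ -15.4%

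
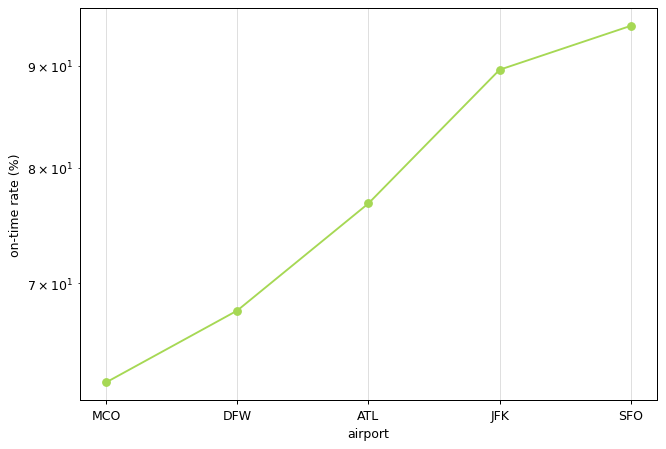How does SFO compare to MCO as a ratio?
SFO ≈ 95, MCO ≈ 60; 95/60 ≈ 1.58.

≈ 1.58×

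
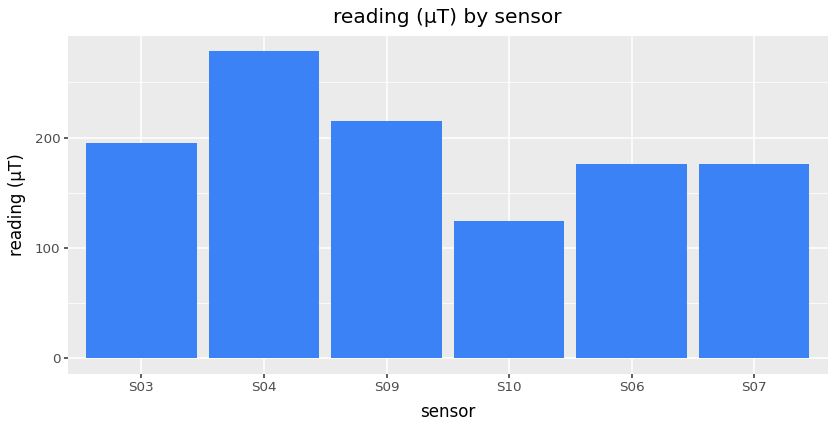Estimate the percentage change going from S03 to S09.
≈ +12.5%

S03 ≈ 200, S09 ≈ 225; (225 − 200) / 200 ≈ +12.5%.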